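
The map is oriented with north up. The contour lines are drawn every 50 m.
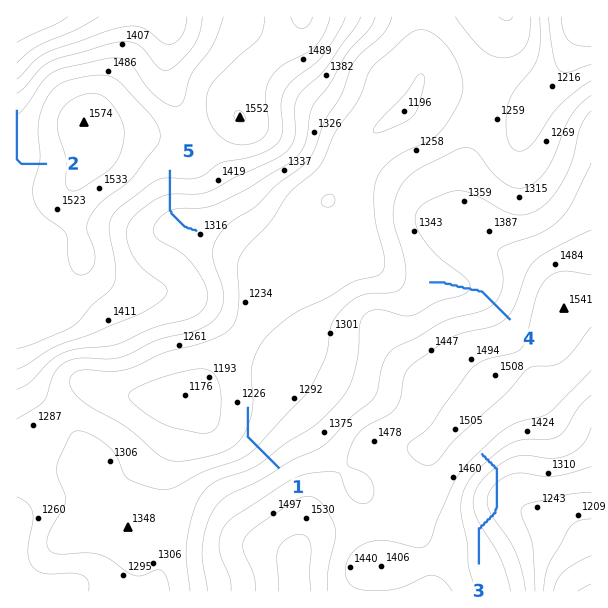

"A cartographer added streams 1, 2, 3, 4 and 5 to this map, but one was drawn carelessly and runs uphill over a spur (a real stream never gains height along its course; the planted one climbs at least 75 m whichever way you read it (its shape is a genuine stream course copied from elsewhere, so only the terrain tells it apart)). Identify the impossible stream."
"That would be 3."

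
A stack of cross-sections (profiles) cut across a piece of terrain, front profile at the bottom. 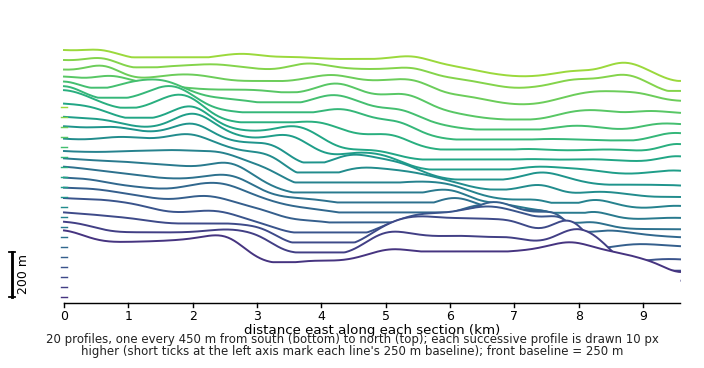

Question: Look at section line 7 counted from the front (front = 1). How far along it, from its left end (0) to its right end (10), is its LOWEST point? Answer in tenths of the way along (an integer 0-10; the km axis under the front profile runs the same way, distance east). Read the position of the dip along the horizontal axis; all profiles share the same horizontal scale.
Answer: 10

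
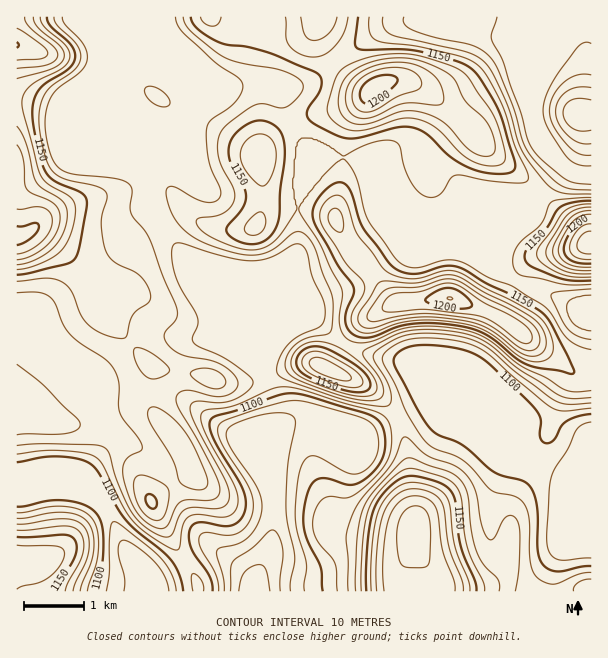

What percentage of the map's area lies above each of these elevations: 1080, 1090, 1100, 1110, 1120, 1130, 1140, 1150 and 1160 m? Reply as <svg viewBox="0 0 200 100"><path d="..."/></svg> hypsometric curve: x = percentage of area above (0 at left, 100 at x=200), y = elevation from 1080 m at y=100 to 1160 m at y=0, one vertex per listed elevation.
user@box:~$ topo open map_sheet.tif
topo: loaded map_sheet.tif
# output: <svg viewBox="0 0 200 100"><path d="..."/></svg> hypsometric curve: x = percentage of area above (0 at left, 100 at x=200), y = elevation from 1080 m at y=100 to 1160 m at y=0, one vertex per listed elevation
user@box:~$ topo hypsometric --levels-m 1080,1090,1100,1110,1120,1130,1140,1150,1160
<svg viewBox="0 0 200 100"><path d="M194 100l-9-12-16-13-13-13-21-12-34-12-34-13-23-13-14-12"/></svg>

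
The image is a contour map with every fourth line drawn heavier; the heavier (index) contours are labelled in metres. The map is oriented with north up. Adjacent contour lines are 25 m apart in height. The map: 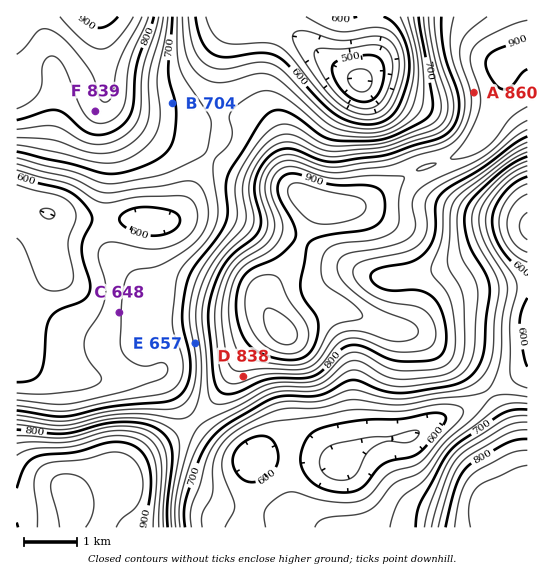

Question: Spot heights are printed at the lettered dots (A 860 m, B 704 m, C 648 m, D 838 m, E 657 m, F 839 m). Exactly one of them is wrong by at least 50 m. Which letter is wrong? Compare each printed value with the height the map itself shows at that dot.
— E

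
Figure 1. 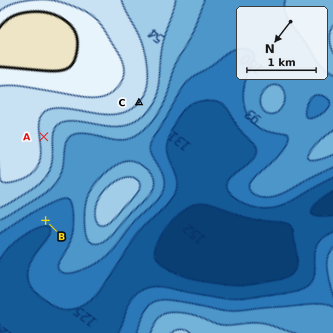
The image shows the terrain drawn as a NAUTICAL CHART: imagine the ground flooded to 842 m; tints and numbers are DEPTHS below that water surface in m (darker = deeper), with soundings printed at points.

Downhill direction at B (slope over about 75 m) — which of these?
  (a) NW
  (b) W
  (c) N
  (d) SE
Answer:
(a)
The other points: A SW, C W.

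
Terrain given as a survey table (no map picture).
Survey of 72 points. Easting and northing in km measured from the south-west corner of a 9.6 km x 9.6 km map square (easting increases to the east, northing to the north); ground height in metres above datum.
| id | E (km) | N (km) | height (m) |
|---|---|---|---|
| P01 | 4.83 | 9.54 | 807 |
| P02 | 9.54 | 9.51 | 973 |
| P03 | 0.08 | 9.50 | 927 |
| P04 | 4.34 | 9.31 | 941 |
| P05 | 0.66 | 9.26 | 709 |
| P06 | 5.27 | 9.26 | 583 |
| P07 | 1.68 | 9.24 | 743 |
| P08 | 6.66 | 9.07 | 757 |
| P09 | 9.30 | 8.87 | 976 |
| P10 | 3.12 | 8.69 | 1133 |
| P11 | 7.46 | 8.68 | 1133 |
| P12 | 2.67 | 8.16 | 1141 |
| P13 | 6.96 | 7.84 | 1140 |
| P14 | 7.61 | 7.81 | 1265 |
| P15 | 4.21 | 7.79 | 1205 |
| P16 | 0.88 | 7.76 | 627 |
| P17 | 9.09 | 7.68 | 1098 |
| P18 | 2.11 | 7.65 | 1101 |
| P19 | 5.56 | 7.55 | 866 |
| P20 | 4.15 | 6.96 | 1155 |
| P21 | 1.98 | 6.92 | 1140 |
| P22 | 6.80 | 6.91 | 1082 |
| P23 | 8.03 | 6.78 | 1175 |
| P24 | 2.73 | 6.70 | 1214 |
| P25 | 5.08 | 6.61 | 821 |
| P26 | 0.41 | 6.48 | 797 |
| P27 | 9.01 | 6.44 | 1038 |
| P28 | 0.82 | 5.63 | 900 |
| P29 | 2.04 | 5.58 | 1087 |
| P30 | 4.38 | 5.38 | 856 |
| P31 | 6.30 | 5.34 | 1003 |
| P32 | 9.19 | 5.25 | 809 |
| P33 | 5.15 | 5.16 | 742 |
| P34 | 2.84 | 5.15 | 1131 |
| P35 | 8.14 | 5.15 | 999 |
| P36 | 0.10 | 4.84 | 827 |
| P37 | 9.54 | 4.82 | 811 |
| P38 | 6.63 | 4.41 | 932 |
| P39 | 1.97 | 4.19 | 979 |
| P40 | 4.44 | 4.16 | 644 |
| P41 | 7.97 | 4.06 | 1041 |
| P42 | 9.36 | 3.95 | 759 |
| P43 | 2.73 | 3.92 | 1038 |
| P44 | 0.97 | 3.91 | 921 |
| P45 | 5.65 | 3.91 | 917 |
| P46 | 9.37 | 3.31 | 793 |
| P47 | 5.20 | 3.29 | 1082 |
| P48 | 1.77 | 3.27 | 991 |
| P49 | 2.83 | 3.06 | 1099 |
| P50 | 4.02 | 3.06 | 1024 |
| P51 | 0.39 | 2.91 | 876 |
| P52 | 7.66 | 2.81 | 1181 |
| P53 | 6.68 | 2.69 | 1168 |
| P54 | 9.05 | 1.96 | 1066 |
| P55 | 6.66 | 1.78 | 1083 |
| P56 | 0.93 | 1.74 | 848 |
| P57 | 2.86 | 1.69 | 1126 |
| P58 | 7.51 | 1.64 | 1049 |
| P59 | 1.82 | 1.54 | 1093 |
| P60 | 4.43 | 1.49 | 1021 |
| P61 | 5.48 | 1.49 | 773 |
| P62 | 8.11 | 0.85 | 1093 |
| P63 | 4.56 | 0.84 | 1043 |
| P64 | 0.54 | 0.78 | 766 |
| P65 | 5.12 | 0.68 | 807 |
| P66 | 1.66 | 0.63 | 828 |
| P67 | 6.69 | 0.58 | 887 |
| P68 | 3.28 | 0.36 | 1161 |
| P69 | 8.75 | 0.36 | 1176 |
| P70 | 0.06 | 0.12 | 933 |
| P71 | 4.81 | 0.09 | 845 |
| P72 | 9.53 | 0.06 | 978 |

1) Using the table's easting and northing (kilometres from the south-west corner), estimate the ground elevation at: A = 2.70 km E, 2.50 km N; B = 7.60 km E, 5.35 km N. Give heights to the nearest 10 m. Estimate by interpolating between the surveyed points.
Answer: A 1170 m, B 1070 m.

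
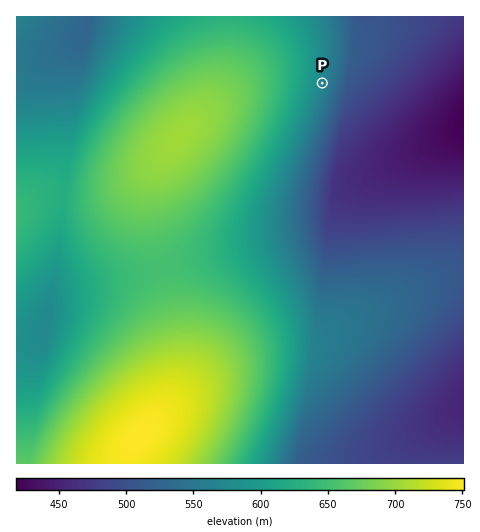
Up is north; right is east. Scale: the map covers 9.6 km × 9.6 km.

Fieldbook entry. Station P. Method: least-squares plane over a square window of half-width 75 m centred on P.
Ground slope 6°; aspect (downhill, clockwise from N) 104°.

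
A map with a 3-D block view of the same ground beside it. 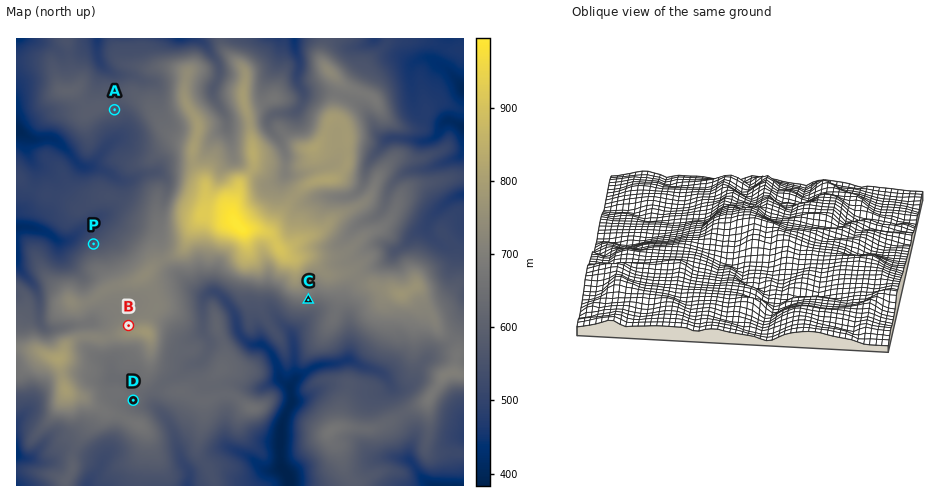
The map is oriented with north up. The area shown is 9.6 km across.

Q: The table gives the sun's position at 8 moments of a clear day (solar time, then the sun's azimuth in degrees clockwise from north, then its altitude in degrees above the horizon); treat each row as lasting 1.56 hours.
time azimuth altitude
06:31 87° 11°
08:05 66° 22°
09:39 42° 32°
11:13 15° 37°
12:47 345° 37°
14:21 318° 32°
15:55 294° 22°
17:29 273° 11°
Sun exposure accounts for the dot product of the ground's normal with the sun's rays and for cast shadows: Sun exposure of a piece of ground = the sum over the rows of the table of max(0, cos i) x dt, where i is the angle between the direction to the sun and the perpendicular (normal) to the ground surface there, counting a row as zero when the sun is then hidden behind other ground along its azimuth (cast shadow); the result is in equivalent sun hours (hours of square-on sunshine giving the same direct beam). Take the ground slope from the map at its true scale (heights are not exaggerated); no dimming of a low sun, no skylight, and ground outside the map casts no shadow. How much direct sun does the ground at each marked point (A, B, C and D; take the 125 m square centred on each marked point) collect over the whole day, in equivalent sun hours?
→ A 4.9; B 6.3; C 3.6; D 5.1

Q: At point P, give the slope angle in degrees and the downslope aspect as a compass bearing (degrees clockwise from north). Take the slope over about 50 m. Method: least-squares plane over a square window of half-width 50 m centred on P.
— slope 11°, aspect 332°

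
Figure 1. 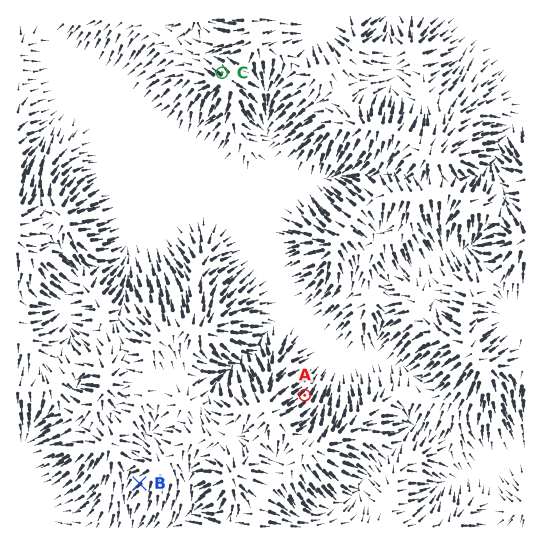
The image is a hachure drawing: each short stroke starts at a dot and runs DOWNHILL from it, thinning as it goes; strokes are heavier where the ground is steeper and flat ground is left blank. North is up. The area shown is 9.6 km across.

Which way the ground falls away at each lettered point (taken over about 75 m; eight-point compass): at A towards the NE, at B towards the SW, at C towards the NW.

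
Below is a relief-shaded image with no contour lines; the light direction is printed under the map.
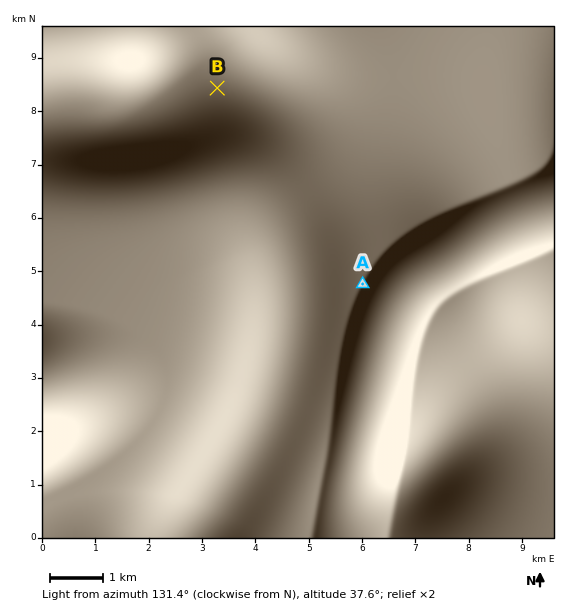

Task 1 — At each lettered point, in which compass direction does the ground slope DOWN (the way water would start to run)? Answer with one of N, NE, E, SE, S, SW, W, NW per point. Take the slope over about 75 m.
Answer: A W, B SW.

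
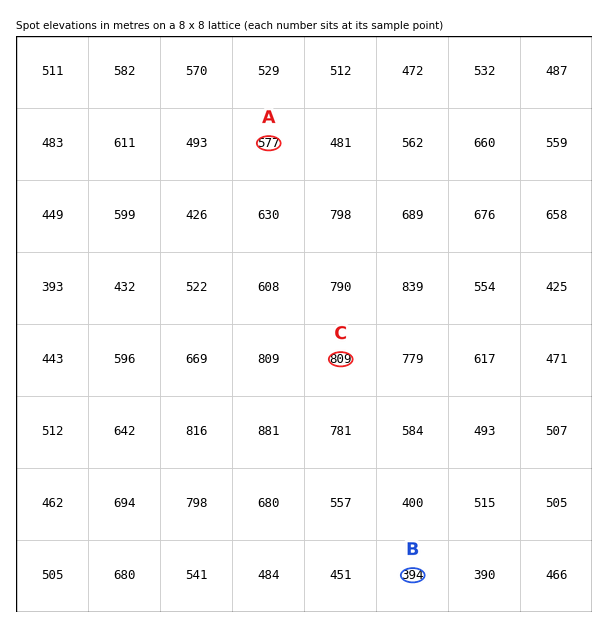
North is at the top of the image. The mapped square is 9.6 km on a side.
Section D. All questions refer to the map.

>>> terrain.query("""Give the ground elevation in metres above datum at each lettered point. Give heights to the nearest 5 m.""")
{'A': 575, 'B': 395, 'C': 810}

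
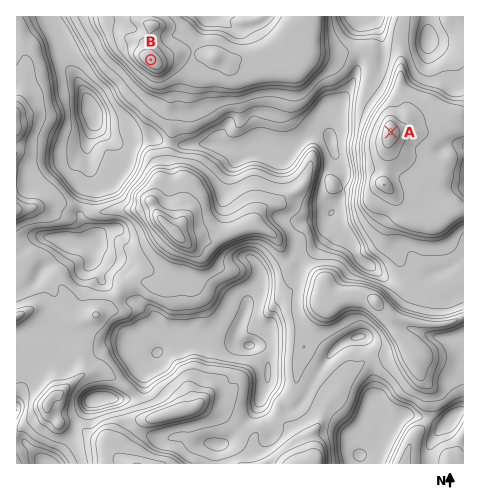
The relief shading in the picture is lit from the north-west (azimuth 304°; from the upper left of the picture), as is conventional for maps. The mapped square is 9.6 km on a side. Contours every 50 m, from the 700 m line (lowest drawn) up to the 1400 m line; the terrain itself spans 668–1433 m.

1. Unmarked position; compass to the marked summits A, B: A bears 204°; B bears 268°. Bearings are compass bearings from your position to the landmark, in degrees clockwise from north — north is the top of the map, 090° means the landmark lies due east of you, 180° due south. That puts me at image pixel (428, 50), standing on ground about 940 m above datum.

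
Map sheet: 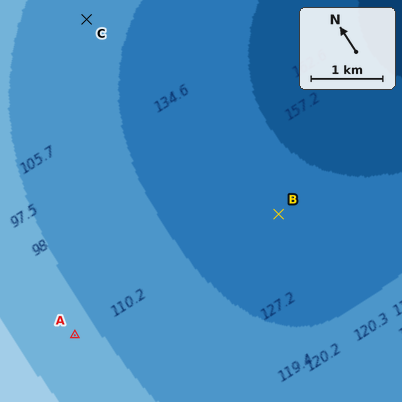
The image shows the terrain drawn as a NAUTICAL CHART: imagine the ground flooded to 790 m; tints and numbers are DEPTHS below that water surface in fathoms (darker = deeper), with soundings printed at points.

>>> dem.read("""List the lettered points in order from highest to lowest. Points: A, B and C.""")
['A', 'C', 'B']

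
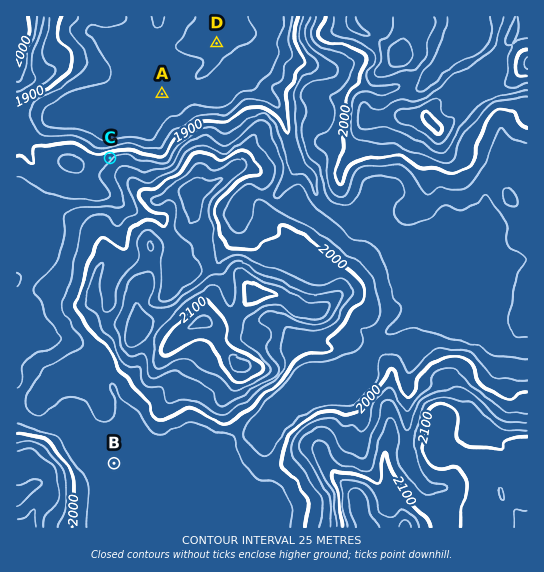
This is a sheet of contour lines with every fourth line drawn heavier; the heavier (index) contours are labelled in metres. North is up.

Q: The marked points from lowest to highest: A D C B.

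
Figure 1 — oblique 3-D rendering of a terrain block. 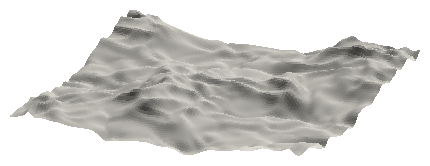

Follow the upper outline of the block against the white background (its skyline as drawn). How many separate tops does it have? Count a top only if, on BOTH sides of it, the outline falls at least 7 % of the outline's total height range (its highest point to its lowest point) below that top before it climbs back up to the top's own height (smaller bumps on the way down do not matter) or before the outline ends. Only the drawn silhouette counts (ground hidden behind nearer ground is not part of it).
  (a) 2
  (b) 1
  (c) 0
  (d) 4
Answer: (a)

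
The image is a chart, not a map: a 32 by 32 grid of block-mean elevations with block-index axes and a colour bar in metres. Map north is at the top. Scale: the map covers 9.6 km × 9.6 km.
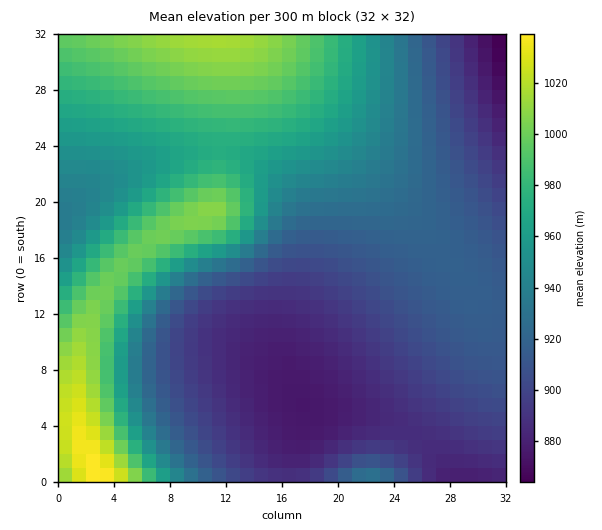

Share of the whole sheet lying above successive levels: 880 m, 94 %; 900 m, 73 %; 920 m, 52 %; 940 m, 42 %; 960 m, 32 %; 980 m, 21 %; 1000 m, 9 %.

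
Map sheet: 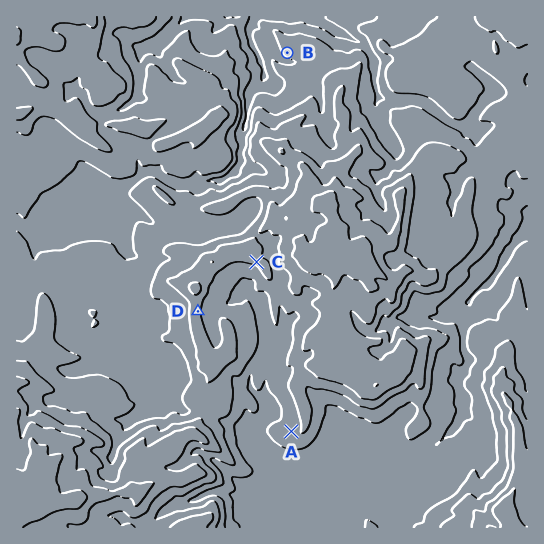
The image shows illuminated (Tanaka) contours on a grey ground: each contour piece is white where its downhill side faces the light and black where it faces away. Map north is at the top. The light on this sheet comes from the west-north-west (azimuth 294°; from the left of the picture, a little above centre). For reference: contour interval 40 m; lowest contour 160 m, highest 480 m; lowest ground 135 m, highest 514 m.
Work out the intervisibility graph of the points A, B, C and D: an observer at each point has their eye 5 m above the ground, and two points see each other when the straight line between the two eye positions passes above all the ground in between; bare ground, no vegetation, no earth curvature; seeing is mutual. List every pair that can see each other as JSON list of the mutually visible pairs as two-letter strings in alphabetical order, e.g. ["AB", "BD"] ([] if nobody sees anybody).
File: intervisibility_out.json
["AC", "CD"]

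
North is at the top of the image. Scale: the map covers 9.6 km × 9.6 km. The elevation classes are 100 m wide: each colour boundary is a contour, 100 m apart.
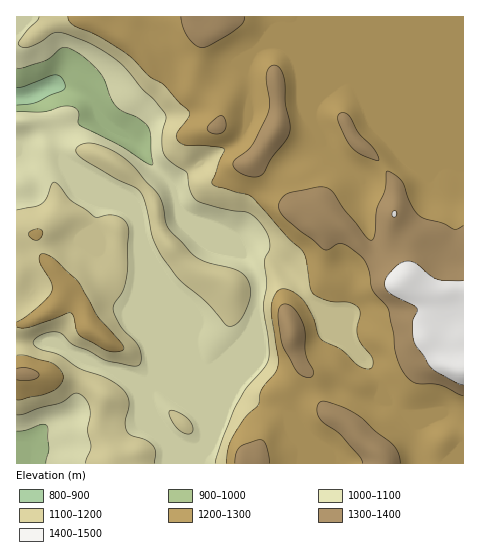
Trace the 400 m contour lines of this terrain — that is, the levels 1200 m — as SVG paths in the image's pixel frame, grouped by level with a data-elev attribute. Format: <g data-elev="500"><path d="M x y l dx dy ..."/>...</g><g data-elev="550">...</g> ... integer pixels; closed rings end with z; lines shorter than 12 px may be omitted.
<g data-elev="1200"><path d="M17 400l24-5 12-4 7-6 3-8-3-8-8-6-26-8-9 0"/><path d="M17 327l5 1 9-1 39-14 4 4 3 15 5 5 27 14 10 1 5-3-3-7-23-26-20-35-23-22-10-5-5 1-1 5 12 23 1 9-14 15-21 15"/><path d="M33 239l3 1 4-1 3-5-1-4-6-1-7 3 0 4z"/><path d="M68 17l1 4 5 5 24 10 30 19 22 22 14 8 14 17 10 8 2 3-1 4-13 17 1 5 3 4 7 2 17 1 20 2 0 3-5 10-7 22 4 3 35 10 37 42 13 11 5 9 4 29 3 6 6 4 10 4 22 2 6 4 3 4-3 23 4 9 11 15 0 9-3 2-11-3-16-16-22-11-8-24-7-13-5-5-14-8-6 0-3 3-4 8-2 11 7 46 0 11-3 6-14 16-3 15-13 12-13 20-4 12-2 14"/></g>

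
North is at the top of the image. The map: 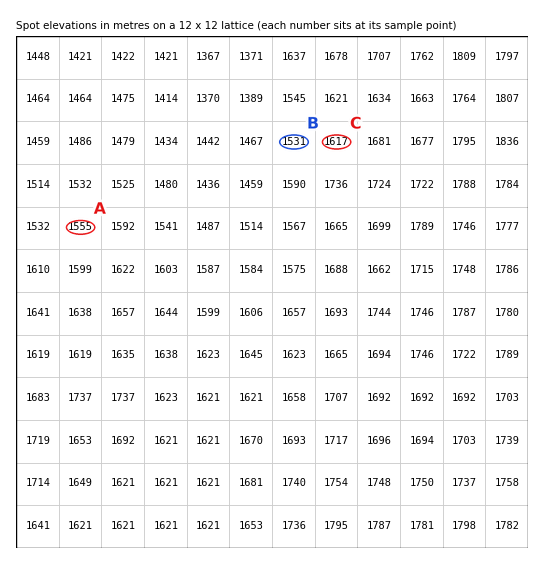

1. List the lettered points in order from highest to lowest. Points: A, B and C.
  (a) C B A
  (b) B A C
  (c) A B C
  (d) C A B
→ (d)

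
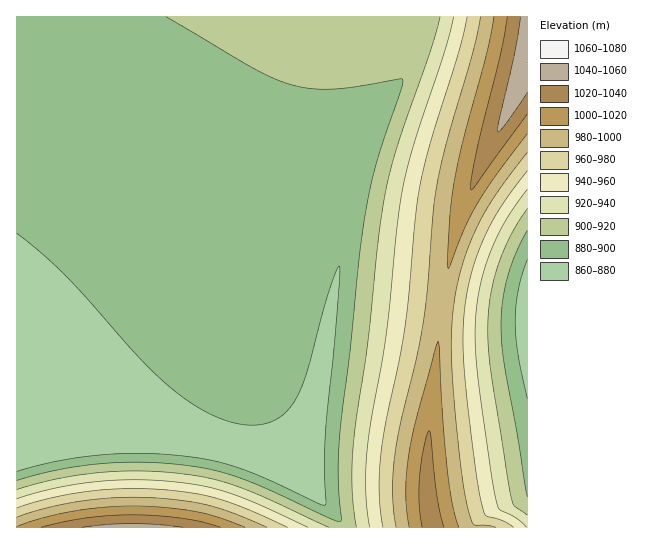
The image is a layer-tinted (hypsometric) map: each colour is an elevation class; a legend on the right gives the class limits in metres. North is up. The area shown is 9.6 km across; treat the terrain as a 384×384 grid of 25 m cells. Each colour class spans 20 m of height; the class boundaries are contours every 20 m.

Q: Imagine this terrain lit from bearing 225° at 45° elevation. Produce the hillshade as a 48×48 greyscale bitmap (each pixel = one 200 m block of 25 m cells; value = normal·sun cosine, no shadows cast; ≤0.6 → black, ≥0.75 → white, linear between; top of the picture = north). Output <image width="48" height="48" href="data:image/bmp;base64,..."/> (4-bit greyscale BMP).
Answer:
<image width="48" height="48" href="data:image/bmp;base64,Qk32BAAAAAAAAHYAAAAoAAAAMAAAADAAAAABAAQAAAAAAIAEAAATCwAAEwsAABAAAAAAAAAAAAAAABEREQAiIiIAMzMzAERERABVVVUAZmZmAHd3dwCIiIgAmZmZAKqqqgC7u7sAzMzMAN3d3QDu7u4A////AGZmVVVURERDMzMiIiIiJL7////YZndCImZmVVVURERDMzMiIiIiOe/////HZmVUM2ZmVVVURERDMzMyIiI0jf////63ZmZmVWZmVVVUREREMzMyIjR5zv////63ZmZmd2ZmVVVUREREMzMzRXmr3u7u7u63ZmZnd3dmVVVUREREQ0RXiru73u7u7u6nZmZ3d5mId2ZVVVVVZ3iqu7u7zu7u7u2nZmZ3d7uqqZmYiJmZqru7u7u7zu7u7u2nZmZ3d7u7u7u7u7u7u7u7u7u7zu7u7t23ZmZ3d7u7u7u7u7u7u7u7u7u7ze7u3d23ZmZnd7u7u7u7u7u7u7u7u7u7ze7t3d24ZmZnd7u7u7u7u7u7u7u7u7u7ve7d3d24ZmZnd7u7u7u7u7u7u7u7u7u6ve3d3d3IZmZmd7u7u7u7u7u7u7u7u7u6vN3d3d3JZmZmd7u7u7u7u7u7u7u7u7u6vN3d3d3JZmZmd7u7u7u7u7u7u7u7u7uqvN3d3d3JZmZmd7u7u7u7u7u7u7u7u7uqvN3d3d3aZmZmd7u7u7u7u7u7u7u7u7uqrN3d3d3admZmd7u7u7u7u7u7u7u7u7uqrN3d3d3admZnd7u7u7u7u7u7u7u7u7uqq93d3d3bhmZ3d7u7u7u7u7u7u7u7u7uqq93d3d3bhmd3d7u7u7u7u7u7u7u7u7uqq93d3d3cl3d3d7u7u7u7u7u7u7u7u7uqq83d3d3cl3d3eLu7u7u7u7u7u7u7u7u6q83d3d3dp3d3iLu7u7u7u7u7u7u7u7u6q83d3d3duHeIiLu7u7u7u7u7u7u7u7u6q83d3d3duXiIiLu7u7u7u7u7u7u7u7u7qs3d3d3dyoiIiLu7u7u7u7u7u7u7u7u7urzd3d3d2oiImbu7u7u7u7u7u7u7u7u7u7zd3d3d25iJmbu7u7u7u7u7u7u7u7u7u7zd3d3d3KiZmbu7u7u7u7u7u7u7u7u7u7zd3d3d3LmZmbu7u7u7u7u7u7u7u7u7u7vN3d3d3bqZmbu7u7u7u7u7u7u7u7u7u7vN3d3d3cuZmbu7u7u7u7u7u7u7u7u7u7vN3d3d3dupmru7u7u7u7u7u7u7u7u7u7u83d3d3dy5mru7u7u7u7u7u7u7u7u7u7u83d3d3d26mru7u7u7u7u7u7u7u7u7u7u8zd3d3d3Lmbu7u7u7u7u7u7u7u7u7u7u7zd3d3d3bqbu7u7u7u7u7u7u7u7u7u7u7zN3d3d3cubu7u7u7u7u7u7u7u7u7u7u7vN3d3d3duru7u7u7u7u7u7u7u7u7u7u7vM3d3d3dzLu7u7u7u7u7u7u7u7u7u7u7u83d3d3dzbu7u7u7u7u7u7u7u7u7u7u7u8zd3d3d3ru7u7u7u7u7u7u7u7u7u7u7u8zd3d3d3ru7u7u7u7u7u7u7u7u7u7u7u7zd3d3d7ru7u7u7u7u7u7u7u7u7u7u7u7zN3d3u7ru7u7u7u7u7u7u7u7u7u7u7u7vN3d7u7ru7u7u7u7u7u7u7u7u7u7u7u7vN3u7u7g=="/>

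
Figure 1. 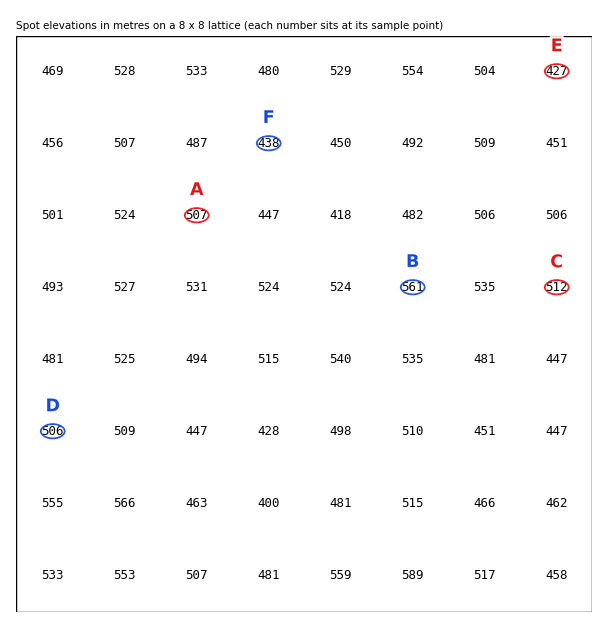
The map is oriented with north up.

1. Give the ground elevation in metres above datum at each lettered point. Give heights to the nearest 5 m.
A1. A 505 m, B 560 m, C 510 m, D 505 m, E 425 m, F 440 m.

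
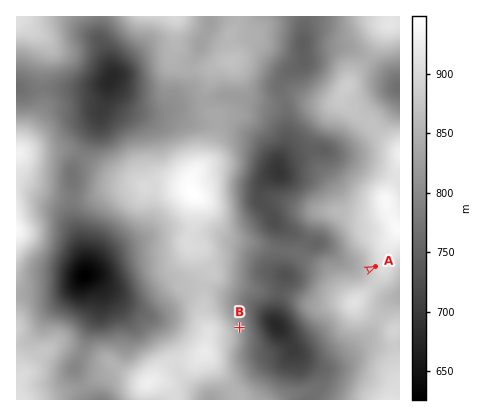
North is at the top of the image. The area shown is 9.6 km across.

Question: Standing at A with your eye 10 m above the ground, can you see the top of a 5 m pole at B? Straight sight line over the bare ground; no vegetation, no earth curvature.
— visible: true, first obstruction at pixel None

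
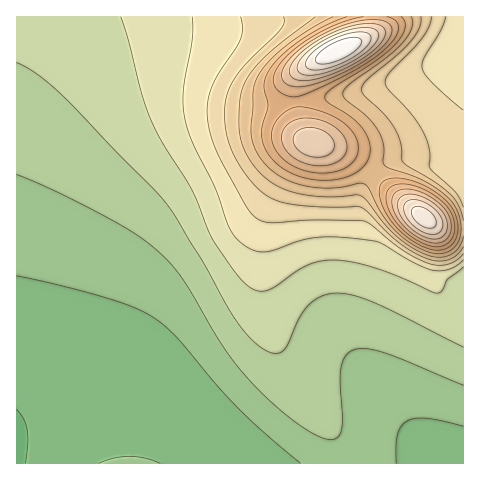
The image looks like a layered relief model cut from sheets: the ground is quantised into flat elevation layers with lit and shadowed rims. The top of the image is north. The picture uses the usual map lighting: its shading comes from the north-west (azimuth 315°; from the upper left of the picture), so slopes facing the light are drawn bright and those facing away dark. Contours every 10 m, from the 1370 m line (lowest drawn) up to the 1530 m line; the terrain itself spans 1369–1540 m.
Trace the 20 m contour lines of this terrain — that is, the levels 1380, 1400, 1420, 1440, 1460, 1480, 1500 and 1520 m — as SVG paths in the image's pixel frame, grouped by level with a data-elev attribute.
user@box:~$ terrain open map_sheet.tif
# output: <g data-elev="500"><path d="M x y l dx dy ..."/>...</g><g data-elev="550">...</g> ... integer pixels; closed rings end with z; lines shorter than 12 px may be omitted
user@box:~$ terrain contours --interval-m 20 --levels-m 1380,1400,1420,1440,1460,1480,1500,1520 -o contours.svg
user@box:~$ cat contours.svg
<g data-elev="1380"><path d="M160 463l-15-5-15-2-17 2-14 5"/><path d="M396 463l0-17 2-12 3-8 6-5 9-3 11 0 36 8"/><path d="M17 276l46 10 46 13 27 9 18 10 24 20 39 47 24 26 60 52"/></g><g data-elev="1400"><path d="M17 63l19 11 24 19 101 104 13 17 27 45 34 60 14 18 14 12 11 4 9-2 5-8 11-25 9-12 13-10 16-3 17 2 21 8 88 44"/></g><g data-elev="1420"><path d="M192 17l0 23-9 52 2 27 8 25 23 46 12 35 5 10 6 6 12 8 12 3 10-2 28-10 15-3 24 0 32 4 11 3 35 21 19 6 15-3 11-8"/></g><g data-elev="1440"><path d="M463 207l-8-15-25-24-1-20-6-17-10-15-24-26-4-7 1-5 4-5 33-37 6-10 3-9"/><path d="M283 17l1 5-3 6-41 42-9 14-5 14-1 20 3 21 7 19 13 20 17 17 18 7 29 4 45 0 5 2 37 35 15 10 16 7 10 1 9-2 9-5 5-7"/></g><g data-elev="1460"><path d="M333 17l-22 12-24 16-17 15-11 15-6 15-2 37 1 12 3 11 8 11 9 10 12 7 13 6 15 3 15 1 15-1 16-4 6 1 5 5 15 28 15 17 22 15 11 4 9 1 12-5 4-5 3-7 1-15-6-16-10-11-17-12-15-7-28-10-2-5 0-17-5-14-10-12-21-17-4-6 1-5 5-6 37-26 17-16 9-14 1-6-2-5"/></g><g data-elev="1480"><path d="M433 246l12-1 4-3 4-5 1-14-5-14-12-12-18-10-16-3-12 3-4 5-1 8 2 9 6 11 8 9 10 8 11 6z"/><path d="M317 173l19-2 14-6 5-6 3-6 0-7-1-7-9-13-16-11-26-8-8 0-6 1-11 7-7 9-3 10 2 11 7 10 10 9 12 6z"/><path d="M364 17l-18 4-19 8-19 10-15 11-12 12-6 11-2 9 4 7 11 7 13 0 38-17 29-17 18-14 11-14 2-6-1-4-5-5-6-2"/></g><g data-elev="1500"><path d="M429 238l10 1 6-5 2-10-3-10-9-10-12-7-12-3-9 2-3 4-2 6 5 12 12 13z"/><path d="M311 157l10 0 8-3 4-4 1-7-4-7-8-6-9-2-9 0-9 5-2 5 1 5 6 9z"/><path d="M296 80l10 1 14-3 17-6 18-9 14-9 11-9 5-9 0-7-3-3-5-2-16 0-20 5-20 9-17 12-12 13-2 6 0 5 2 3z"/></g><g data-elev="1520"><path d="M426 228l6 0 3-2 1-4-2-6-10-8-6-2-5 2-2 5 3 5 5 6z"/><path d="M309 69l7 1 11-2 23-9 17-13 4-6-1-5-6-3-10 0-14 4-13 6-12 8-8 9-1 7z"/></g>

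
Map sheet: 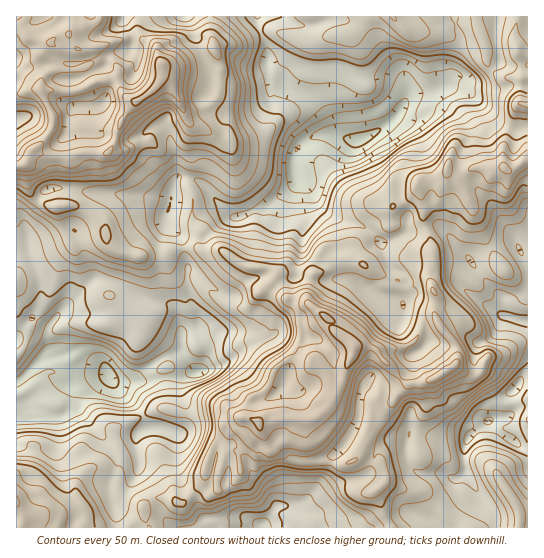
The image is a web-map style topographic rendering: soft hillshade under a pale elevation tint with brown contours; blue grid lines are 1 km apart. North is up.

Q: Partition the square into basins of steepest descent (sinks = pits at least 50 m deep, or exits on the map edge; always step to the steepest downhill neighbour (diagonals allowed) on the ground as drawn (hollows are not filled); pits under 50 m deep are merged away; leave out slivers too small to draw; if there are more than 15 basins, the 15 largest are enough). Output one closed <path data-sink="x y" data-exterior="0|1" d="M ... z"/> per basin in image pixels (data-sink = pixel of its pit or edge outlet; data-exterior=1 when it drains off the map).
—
<path data-sink="109 375" data-exterior="0" d="M35 149l-4 2-6 14-9 2 1 361 132 0-6-21 7-7 11-3 22 6 20-20 3-11 13 3-1 14 12-4 7-6 3-4-1-22 10-11-5-9 0-10 3-6 11 6 23-4 24 1 0 14 13 26 16 4 16-1 9-8 2-5 10-28 1-12 7-13 6 3 9 0 3-6 12-10 14-1 12-4 20-13 2-5-1-15-15-17-6-14 1-21-7-15 0-5 4-8 0-9-2-16-7-16 0-19-4-15-3-3-8 11-17 8-1 17-14 4-21 18 0 13 2 4-23 0-24 14-4 24 4 6 13 8-6 6-17 8-1 18 11 11 0 5-24-3-6 4-6 6-7 17-6 6-9 3-4 3-4 18-8-1-10-7-13 0-17 4-16 0-14-4-3-30 0-9 3-4-10-17-14-14 1-18-23-17-12-5 10-13 5-28-16-11-1-12-16-16-13-8-11-2 5-15 0-23-3-8-23-3z"/><path data-sink="359 139" data-exterior="0" d="M475 16l-264 0 0 21 10 29-2 28-9 11-16 7-10 1 7 12-3 18 3 14-3 29 5 11-1 22 8 14 0 16 6 3 16-1 24 16 23 2 6 5-3 7 17 19 18 3 0-9 4-17 24-14 23 0-2-4 0-13 21-18 15-5 0-16 17-8 7-8 2-8 21-4 8-8 10 8 16-11 30 0 1-25 11-32 6-8 0-24-3-2-15 0-12-8-4-7 0-15-8-17z"/><path data-sink="489 421" data-exterior="0" d="M455 365l-20 14-12 4-14 1-12 10-3 6-9 0-6-3-7 13-5 25-10 22 18 7 6-1 4 18-10 12 6 12 3 12 7 11 136 0 1-129-19 5-8-1-9-9-5-12-6-5 0-5-6 4-4 0z"/><path data-sink="198 371" data-exterior="0" d="M127 253l-3 1-5 28-10 13 12 5 23 17-1 18 14 14 10 17-3 4 0 9 3 30 14 4 46-4 10 7 8 1 4-18 4-3 9-3 6-6 7-17 6-6 6-4 25 2-1-4-11-11 1-18 17-8 6-6-17-12-18-3-17-19 3-7-6-5-23-2-19-12-25 21-23-1-8-6-6-13-31 0z"/><path data-sink="262 525" data-exterior="0" d="M247 417l-3 6 0 10 5 9-10 11 1 22-3 4-7 6-12 4 1-14-13-3-3 11-20 20-22-6-11 3-7 7 4 16 3 5 241-1-7-10-3-12-6-12 10-12-4-18-6 1-13-7-4 0-12 7-25-3-5-3-11-24 0-14-24-1-23 4z"/><path data-sink="169 209" data-exterior="0" d="M163 79l-10 12-15 9-10 10-9 17-4 16-8 10-26 0-12 5 3 9 0 23-5 15 11 2 13 8 16 16 0 10 6 7 21 8 31 0 17-8 18 1 0-16-8-14 1-22-5-11 0-12 3-7-3-24 3-18-19-39z"/><path data-sink="527 321" data-exterior="1" d="M434 265l-5 9 0 5 7 15-1 21 6 14 15 17 1 15-2 4 4 4 12 7 4 0 8-6 1-7 5-6 13-2 13-10 13-4-1-60-12-2-14-12-10 0-16 12-6 1-16-11-15 0z"/><path data-sink="105 101" data-exterior="0" d="M114 80l-17 1-24 11-31-1 11 26 0 9-8 13-10 10 11 7 20 3 15-6 26 0 8-10 8-25 13-16-7-3z"/><path data-sink="185 17" data-exterior="1" d="M210 16l-71 0-2 14 5 9 9 4 5 4 4 14 5 4 6 2 31-16 11-4-2-10z"/><path data-sink="515 387" data-exterior="0" d="M527 341l-12 4-13 10-13 2-5 6-3 14 6 5 8 16 6 5 17 0 10-5z"/><path data-sink="17 119" data-exterior="1" d="M41 89l-11 0-14 6 1 72 8-2 6-14 14-12 8-13 0-9z"/><path data-sink="123 17" data-exterior="1" d="M138 16l-39 0-5 8-23 8-2 5 9 12 15 0 38-13 10 3-4-9z"/><path data-sink="17 58" data-exterior="1" d="M19 28l-3 1 1 66 13-6 10 0 3-12-6-18 12-16-20-4z"/>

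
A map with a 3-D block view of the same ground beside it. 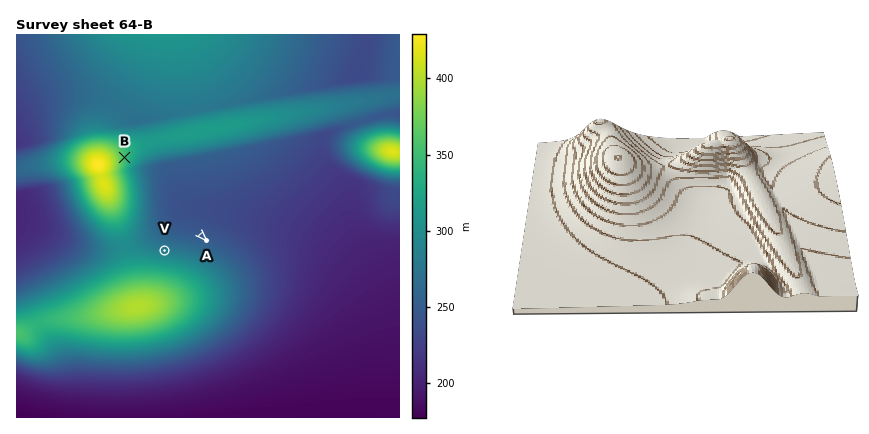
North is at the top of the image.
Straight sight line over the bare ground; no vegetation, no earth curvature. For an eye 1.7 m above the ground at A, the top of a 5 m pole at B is in view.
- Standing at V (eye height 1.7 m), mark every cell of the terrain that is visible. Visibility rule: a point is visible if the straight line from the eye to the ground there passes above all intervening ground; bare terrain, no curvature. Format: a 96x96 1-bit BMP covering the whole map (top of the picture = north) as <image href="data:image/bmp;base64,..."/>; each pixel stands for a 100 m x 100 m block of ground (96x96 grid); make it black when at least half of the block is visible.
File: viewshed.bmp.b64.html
<image width="96" height="96" href="data:image/bmp;base64,Qk2+BAAAAAAAAD4AAAAoAAAAYAAAAGAAAAABAAEAAAAAAIAEAAATCwAAEwsAAAIAAAAAAAAA////AAAAAAAAAAAAAAAAAAAAAAAAAAAAAAAAAAAAAAAAAAAAAAAAAAAAAAAAAAAAAAAAAAAAAAAAAAAAAAAAAAAAAAAAAAAAAAAAAAAAAAAAAAAAAAAAAAAAAAAAAAAAAAAAAAAAAAAAAAAAAAAAAAAAAAAAAAAAAAAAAAAAAAAAAAAAAAAAAAAAAAAAAAAAAAAAAAAAAAAAAAAAAAAAAAAAAAAAAAAAAAAAAAAAAAAAAAAAAAAAAAAAAAAAAAAAAAAAAAAAAAAAAAAAAAAAAAAAAAAAAAAAAAAAAAAAAAAAAAAAAAAAAAAAAAAAAAAAAAAAAAAAAAAAAAAAAAAAAAAAAAAAAAAAAAAAAAAAAAAAAAAAAAAAAAAAAAAAAAAAAAAAAAAAAAAAAAAAAAAAAAAAAAAAAAAAAAAAAAAAAAAAAAAAAAAAAAAAAAAAAAAAAAAAAAAAAAAAAAAAAAAAAAAAAAAAAAAAAAAAAAAAAAAAAAAAAAAAAAAAAAAAAAAAAAAAAAAAAAAAAAAAAAAAAAAAAAAAAAAAAAAAAAAAAAAAAAAA+AAAAAAAAAAAAAAA/gAAAAAAAAAAAAAA/wAAAAAAAAAAAAAA/4AAAAAAAAAAAAAA/4AAAAAAAAcAAAAAf8AAAAAAAP8AAAAA/8AAAAAAH/8AAAAB//AAAAAD//8AAAAH//4AAAP///8AAAAP//////////8AAAA///////////8AAAA///////////8AAAB///////////8AAAD///////////8AAAD///////////8AAAH///////////8AAAH///////////8AAAH///////////8AAAH///////////8AAAH///////////8AAAH///////////4AAAH///////////4AAAH///////////4AAAD///////////8AAAD///////////8AAAB///////////8AAAAf//////////8AAAD///////////8AAAP///////////8AAAP///////////8AAAD///////////8AAAA///////////4AAAAP//////////wAAAAD//////////gAAAAAf////////+AAAAAAD////////8AAAAAAAH///////gAAAAAAAAP/////+AAAAAAAAAAP////4AAAAAAAAAAAP///+AAAAAAAAAAAAf///gAAAAAAAAAAAAf//4AAAAAAAAAAAAAf/+AAAAAAAAAAAAAA//gAAAAAAAAAAAAAB/4AAAAAAAAAAAAAAD8AAAAAAAAAAAAAAAMAAAAAAAAAAAAAAAAAAAAAAAAAAAAAAAAAAAAAAAAAAAAAAAAAAAAAAAAAAAAAAAAAAAAAAAAAAAAAAAAAAAAAAAAAAAAAAAAAAAAAAAAAAAAAAAAAAAAAAAAAAAAAAAAAAAAAAAAAAAAAAAAAAAAAAAAAAAAAAAAAAAAAAAAAAAAAAAAAAAAAAAAAAAAAAAAAAAAAAAAAAAAAAAAAAAAAAAAAAAAAAAAAAAAAAAAAAAAAAAA="/>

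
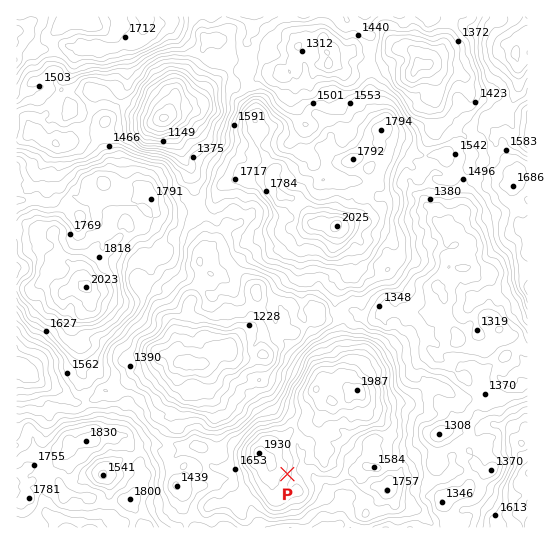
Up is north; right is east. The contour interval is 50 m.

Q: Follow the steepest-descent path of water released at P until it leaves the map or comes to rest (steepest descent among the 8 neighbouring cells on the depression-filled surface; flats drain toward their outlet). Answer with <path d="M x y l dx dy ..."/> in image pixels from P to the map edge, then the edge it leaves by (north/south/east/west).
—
<path d="M287 474l2 1 5 0 5-5 4 0 8 4 19 19 5 0 3 2 0 6 3 2 0 20-4 4"/>
exit: south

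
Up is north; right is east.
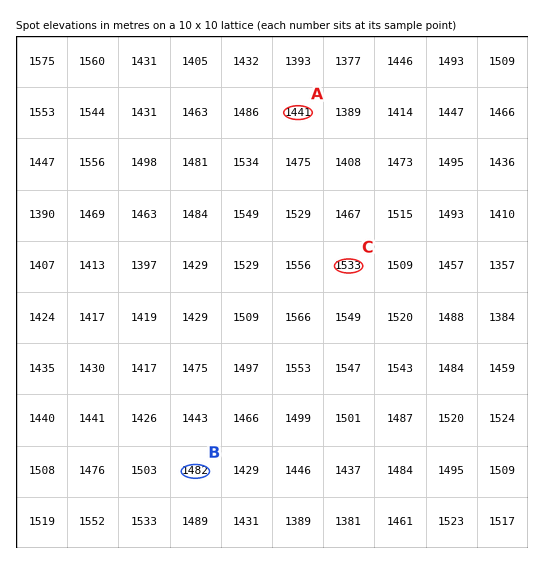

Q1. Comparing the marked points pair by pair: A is below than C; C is above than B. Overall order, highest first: C B A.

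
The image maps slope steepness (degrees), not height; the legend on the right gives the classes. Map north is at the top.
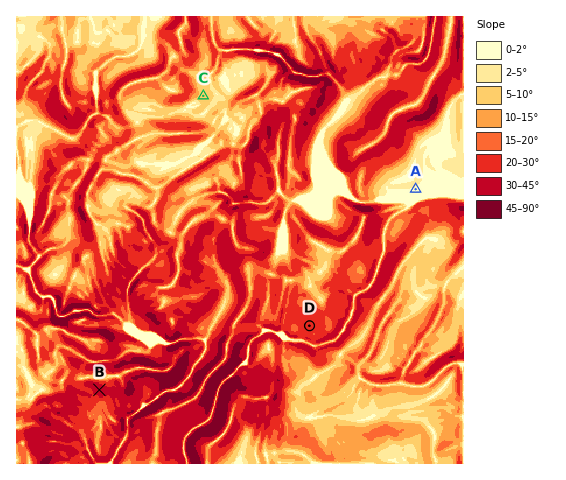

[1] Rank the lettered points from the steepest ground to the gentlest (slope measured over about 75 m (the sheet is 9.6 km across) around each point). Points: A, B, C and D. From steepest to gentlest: B D C A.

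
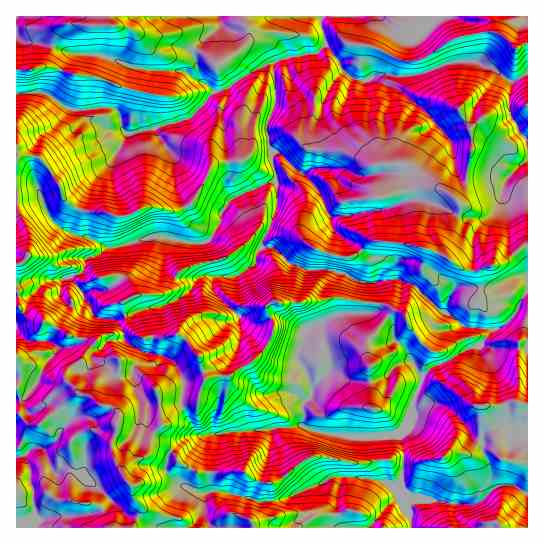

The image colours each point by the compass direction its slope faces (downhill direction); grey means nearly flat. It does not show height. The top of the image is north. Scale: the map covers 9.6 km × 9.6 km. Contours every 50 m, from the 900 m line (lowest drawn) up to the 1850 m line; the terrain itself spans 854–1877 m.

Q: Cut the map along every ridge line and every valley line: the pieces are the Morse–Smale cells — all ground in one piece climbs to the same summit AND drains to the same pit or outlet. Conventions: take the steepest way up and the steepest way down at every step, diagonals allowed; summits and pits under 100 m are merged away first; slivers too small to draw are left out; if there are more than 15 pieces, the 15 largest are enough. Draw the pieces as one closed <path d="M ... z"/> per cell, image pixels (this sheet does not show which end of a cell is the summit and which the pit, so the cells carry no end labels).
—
<path d="M274 63l-19 6-29 20-12 3-23 25-37 12-20 4-8 0-3-3-3-15-7-7-36 3-12-4-19-14-13-1-17 2 0 95 19-2 5 6 9 24 8 8 17 10 15 2 22 10-5 1-9 8-8 1-4 5-1 8-13 7-10 3-26-1-12 5-7 1 0 21 13 11 15 5-4 7 0 20-17 11-7-2 1 170 394-1-2-13-5-11 0-10-4-7 4-39-5-14-18 4 2 44-45-5-52 23-12 2-16 0-47-12-2-28 2-18 3-8 89-10 0-22 8-5 1-9 17-18 0-10-8-26-2-5-7-4 25-11 33-2 6-6 0-22-2-2-16-2-15-8-16-4-22 0-16-6-15-15-11 0-2-2 8-16 8-25 0-19-2-5 1-7-4-11 0-13-5-17 0-8 9-24z"/><path d="M326 45l-9 8-26 3-12 4-6 5 3 36-9 24 0 8 5 17 0 13 4 11-1 7 2 5 0 19-8 25-8 16 2 2 11 0 15 15 16 6 29 2 29 12 35-4 15 5 22 23 30 20 32 2 8-4 8-8 10-20 5-6 0-130-10 6-11 10-46-1-6-10-3-21-3-6-20-24-35-30-7-1-9-7-5 0-8 4-12-2-12-10-2-8z"/><path d="M321 16l-304 0-1 77 30 0 19 14 12 4 36-3 6 5 2 14 5 6 28-4 37-12 23-25 15-4 26-19 36-13 26-3 8-8z"/><path d="M485 345l-15 3-17 11-20 8-10 8-11 30 0 10-12 18 4 14-4 39 6 9 11 4 34 5 23 0 7-3 18-16 15 0 9 7 5 1 0-144-31 0z"/><path d="M398 279l-21 2-2 2 1 24-3 5-36 3-25 11 5 2 4 7 8 26 0 10-17 18-1 9-8 5 0 24 20 6 28 4 38-1 10-3 13-18 0-10 11-30 10-8 20-8 17-11 9-1 13-17-30-5-7-6-20-12-22-23z"/><path d="M527 16l-205 0-1 11 4 18 14 16 2 8 12 10 12 2 14-6 31 1 21-5 19-8 24-2 21 8 15 12 5 0 13-8z"/><path d="M302 425l-88 10-3 8-2 18 2 28 47 12 16 0 12-2 52-23 46 5-3-45-42 0-26-5z"/><path d="M474 61l-24 2-19 8-21 5-31-1-6 2 21 8 37 32 18 22 3 6 3 21 6 10 46 1 21-18 0-20-9-8-10-21 0-16 3-12-17-13z"/><path d="M35 187l-19 3 1 94 6 0 12-5 26 1 10-3 13-7 1-8 4-5 8-1 9-8 5-1-22-10-15-2-17-10-8-8-9-24z"/><path d="M514 485l-15 0-18 16-7 3-23 0-26-4-14-3-6-4-1 10 5 11 2 13 116 1 1-34z"/><path d="M341 168l-27 0-10 6 15 17 11 25 16 0 39-7 24-10-1-14-3-6-7-6-16-1-24 4z"/><path d="M527 292l-4 5-10 20-8 8-12 4-12 14 1 2 15 4 31-2z"/><path d="M18 307l-2 0 0 50 7 3 17-11 0-20 4-7-15-5z"/><path d="M527 73l-15 9-3 12 2 21 6 10 2 6 7 8 2-1z"/>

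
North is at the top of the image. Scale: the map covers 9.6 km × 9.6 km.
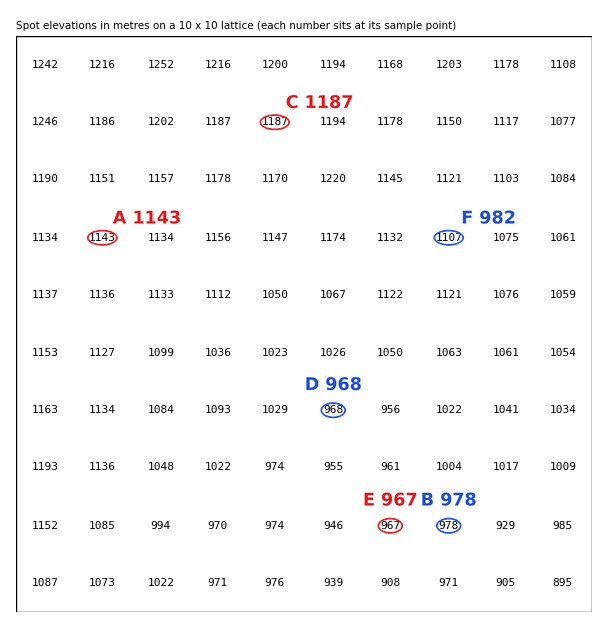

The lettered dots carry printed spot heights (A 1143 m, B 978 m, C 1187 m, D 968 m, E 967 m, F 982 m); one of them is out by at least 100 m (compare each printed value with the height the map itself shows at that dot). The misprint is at F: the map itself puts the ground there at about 1107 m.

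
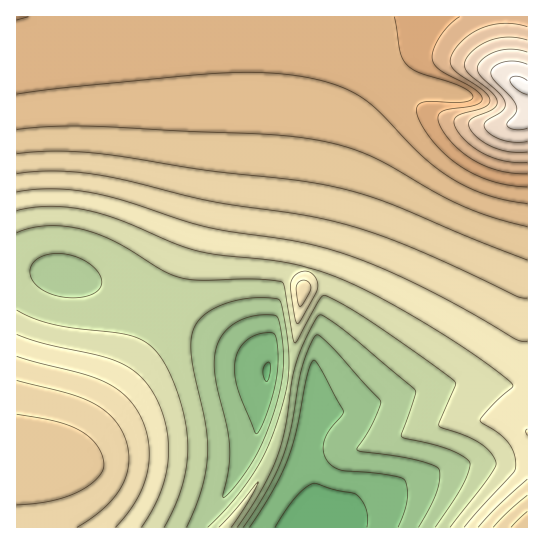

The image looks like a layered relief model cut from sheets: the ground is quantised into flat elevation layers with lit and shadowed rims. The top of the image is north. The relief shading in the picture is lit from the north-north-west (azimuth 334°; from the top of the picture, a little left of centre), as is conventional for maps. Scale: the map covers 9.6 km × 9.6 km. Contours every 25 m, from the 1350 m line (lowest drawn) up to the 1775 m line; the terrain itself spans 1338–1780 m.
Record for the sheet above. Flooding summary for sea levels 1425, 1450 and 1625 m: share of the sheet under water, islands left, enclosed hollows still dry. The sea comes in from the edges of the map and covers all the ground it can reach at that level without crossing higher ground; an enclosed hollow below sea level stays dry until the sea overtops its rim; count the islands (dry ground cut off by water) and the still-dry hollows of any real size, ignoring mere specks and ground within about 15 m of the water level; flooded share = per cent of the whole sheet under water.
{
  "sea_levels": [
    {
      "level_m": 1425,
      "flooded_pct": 17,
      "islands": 0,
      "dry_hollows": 0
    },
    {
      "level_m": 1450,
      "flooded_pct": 29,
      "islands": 0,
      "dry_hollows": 0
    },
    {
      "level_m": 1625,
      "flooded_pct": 94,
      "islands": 0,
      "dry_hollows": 0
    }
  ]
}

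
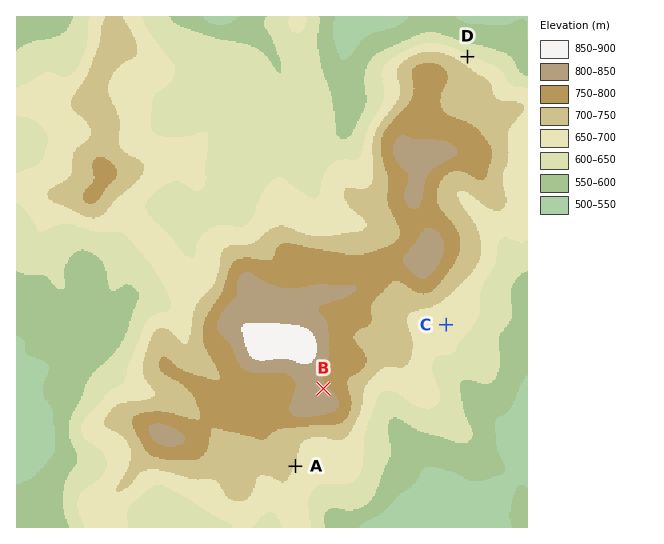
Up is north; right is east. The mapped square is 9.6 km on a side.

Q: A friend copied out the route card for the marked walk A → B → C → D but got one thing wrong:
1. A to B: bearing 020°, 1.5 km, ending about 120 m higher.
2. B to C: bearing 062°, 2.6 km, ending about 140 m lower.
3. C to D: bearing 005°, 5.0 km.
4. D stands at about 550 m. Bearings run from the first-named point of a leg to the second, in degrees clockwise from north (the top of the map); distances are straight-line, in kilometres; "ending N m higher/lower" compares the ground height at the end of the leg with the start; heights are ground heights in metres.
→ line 4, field height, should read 660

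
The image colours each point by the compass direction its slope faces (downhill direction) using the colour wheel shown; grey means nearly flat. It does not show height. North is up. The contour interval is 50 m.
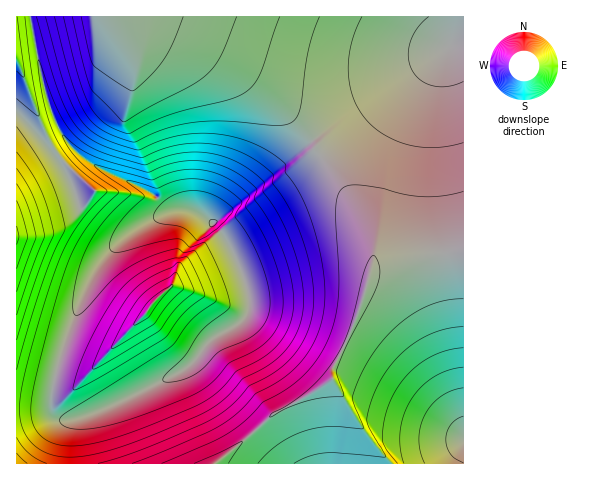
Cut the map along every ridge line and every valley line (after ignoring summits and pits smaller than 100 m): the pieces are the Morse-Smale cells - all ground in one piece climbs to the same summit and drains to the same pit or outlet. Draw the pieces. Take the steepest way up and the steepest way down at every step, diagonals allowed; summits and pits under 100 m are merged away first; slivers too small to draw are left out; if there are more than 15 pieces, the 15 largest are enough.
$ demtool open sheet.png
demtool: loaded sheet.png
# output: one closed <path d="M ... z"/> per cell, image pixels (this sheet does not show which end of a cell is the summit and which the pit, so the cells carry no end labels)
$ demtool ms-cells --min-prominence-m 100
<path d="M463 16l-433 1 14 71 9 29 12 22 17 18-15 12 0 6 6 11 8 24 24 20 12 5 9 0 21-13 27-11 15-1 15 6 14 12 12 16 11 25 8 26 0 16-3 7-9 7-23 13-26 29-70 36-42 17-5 7-1 8 0 29 145 0 58-50 26-13 33-22 0-10 24-48 16-54 46-11 46-6z"/><path d="M463 250l-45 6-46 11-16 54-24 48 0 10-33 22-26 13-57 49 247 1z"/><path d="M189 210l-22 3-26 13-23 18-22 26-19 42-20 57-6 38 6 10 5 3 11 0 23-7 85-41 18-16 15-18 23-13 11-11 0-24-18-46-20-24-10-7z"/><path d="M29 16l-13 1 0 392 26 0 13 7-4-9 3-29 14-45 13-33 20-37 12-14 16-14-12 0-8-3-26-20-4-6-6-20-6-11 0-6 15-12-17-18-12-22-9-29z"/><path d="M42 409l-26 1 0 53 53 1 2-37 7-8-17 1z"/>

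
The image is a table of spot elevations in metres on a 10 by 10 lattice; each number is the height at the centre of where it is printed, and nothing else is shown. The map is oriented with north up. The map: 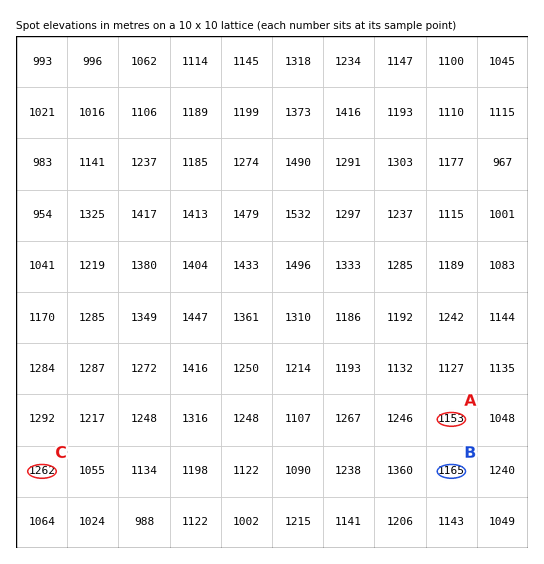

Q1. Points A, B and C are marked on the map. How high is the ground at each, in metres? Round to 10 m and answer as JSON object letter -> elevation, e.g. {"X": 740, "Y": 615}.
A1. {"A": 1150, "B": 1160, "C": 1260}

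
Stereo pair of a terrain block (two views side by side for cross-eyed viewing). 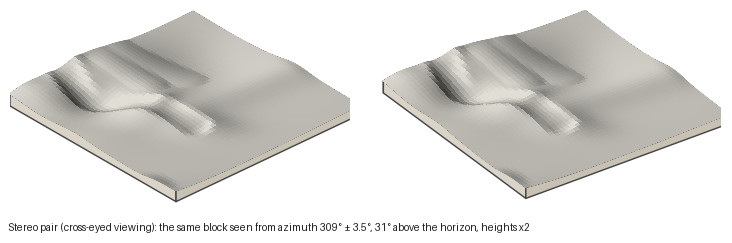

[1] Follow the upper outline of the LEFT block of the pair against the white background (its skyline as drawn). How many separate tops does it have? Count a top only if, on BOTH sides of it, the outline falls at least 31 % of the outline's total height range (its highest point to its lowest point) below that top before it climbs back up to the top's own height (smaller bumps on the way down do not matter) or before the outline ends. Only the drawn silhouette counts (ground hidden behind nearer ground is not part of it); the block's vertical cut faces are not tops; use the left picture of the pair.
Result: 1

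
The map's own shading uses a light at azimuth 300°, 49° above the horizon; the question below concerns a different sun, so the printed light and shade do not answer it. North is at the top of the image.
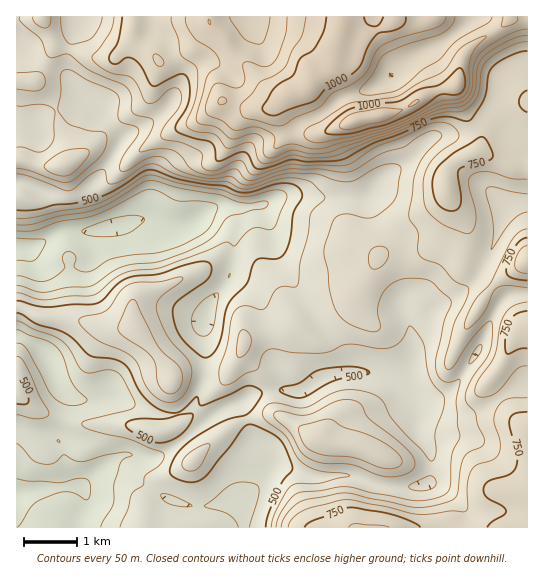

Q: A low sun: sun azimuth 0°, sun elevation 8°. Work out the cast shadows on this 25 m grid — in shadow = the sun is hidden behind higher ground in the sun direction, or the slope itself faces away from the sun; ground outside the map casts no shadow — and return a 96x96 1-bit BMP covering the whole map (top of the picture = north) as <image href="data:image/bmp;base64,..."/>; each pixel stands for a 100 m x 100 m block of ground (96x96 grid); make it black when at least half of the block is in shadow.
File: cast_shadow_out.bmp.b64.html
<image width="96" height="96" href="data:image/bmp;base64,Qk2+BAAAAAAAAD4AAAAoAAAAYAAAAGAAAAABAAEAAAAAAIAEAAATCwAAEwsAAAIAAAAAAAAA////AAAAAAAAAAAAAAAAAAAAAAAAAAAAAAAAAAAAAAAAAAAAAAAAAAAAAAAAAAAAgAAAAAAAAAAAAAAB4AAAAAAAAAAAAAAD4AAAAAAAAAAAAAAH8AAAAA+AAAD8AAAP8AAAAH/gAAD/CAAP8AAD///wAAD/vAAH8AAH///wAAAfPgAD8AB////gAAAAPwPgYAD///+AAAAAD4/wAAH///AAAAAAA//4AAH//8AAAAAAAP/8AAP//gAAAAAAAH/8AAP/AAAAAADAAD/+AAf4AAAAAAD8AD/OAAf4AAAAAAD/ABwAAA/wAAAAAAD/AAAMAAfgAAAAAAD8AAA+AAOAAAAAAADwAAD/DwAAAAAAAgDgAAH/D8AAAAAABwCAABv/j/AAAAABh4AAAP//h/gAAAABw4AAA///g/wAAAADwcAAB/+BAfwAAAADwEAAD/wAAPwAAAAD4AADz/wAAHgAQAAB4AAH7/4AADAB8AAAYAEP5/4AAAAB+PgAOAMf4/4AAAAB/fwAHAc/8/4AAAAD+fwAHgN/8f4AAAABg/wADwP/8f4AAAAAA/wADwD/8PAAAAAAA/gADwD/8AAAAAAAAYAAD4D/wAAAAAAAAAAAB4D/AAAAAAAAAAAAA4DgAAAAAAAAAAAAA4DAAAAAAAAAAAAAAYAAAAAD4AAAAAAAAAEAAAAP8AAAAA4AAD8AAAAP8AAAAh8AAD8AAAAH/4AAD5+AID8AAAAB///D///wMD8H4AAAN//////8AB//+AAAB//////+AA///AAAD//////cAAP//gAAD//////AAAD///8w///////gAAD////////////wAAD////////////wAAD////////////4AAD////////////4gAD////////////9wAD/////////////4AD/////////////4AD/////////////wAD/////////////wAD////////////9gAA////////////8AH/////////////8A////v/////////+N////3/////////+P////z//////////f////x////////////74P4///////////+CAD4f//////////8AAA4P/////////+AAAAAD/////////+AAAAAB/////////+AAAAAAf/////////AAAAA4P///4f////AAAAA8D///8H////AAAAA/Af///A////AAAAG/gHz//gH///wAwAPPwDg//wAP//4D4AfH4BgA/8AB//+D8A/j8AAAf/AAf//j8B/x+AAAH/wAH//z8D/x+AAAA/8AB//74H/w/AAAAf+AAH/8AH/w/AAAAP/4AA/8Af/w/gAAAH/+AA/8A//wfgAAAAP+AA/8B//gDwAAAAH/AB/8B/AABwAAAAB/4B/8BwAAAwAAAAB/+B/8YAAAAAAAAAB//A/88AAAACAAAAB//gf88AAAACAAAAA//gP98AAAAAAAAAAf/wD/8AAAAAAAAAAP/wB98AAAAAAAAAAAHwA8AAAAAAAAAAAAAAAA="/>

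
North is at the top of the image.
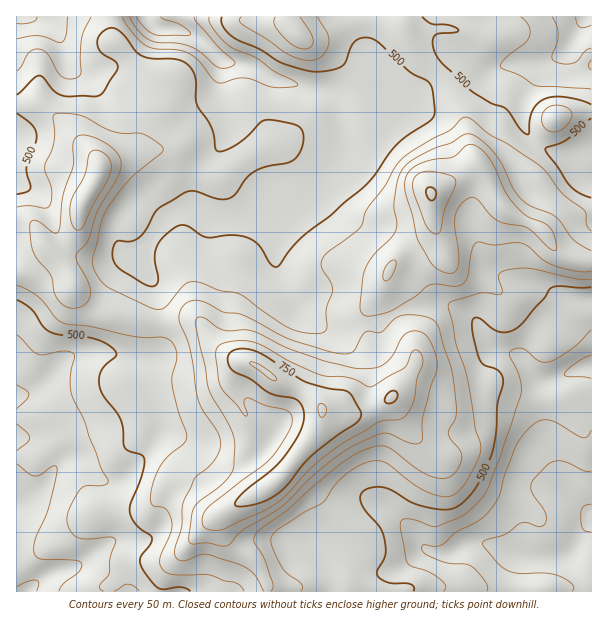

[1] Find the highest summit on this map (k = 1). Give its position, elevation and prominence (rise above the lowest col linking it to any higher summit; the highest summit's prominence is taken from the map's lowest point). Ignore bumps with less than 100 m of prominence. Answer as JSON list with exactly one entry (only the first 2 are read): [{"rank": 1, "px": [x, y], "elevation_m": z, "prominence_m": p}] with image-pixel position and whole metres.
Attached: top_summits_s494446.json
[{"rank": 1, "px": [270, 375], "elevation_m": 803, "prominence_m": 511}]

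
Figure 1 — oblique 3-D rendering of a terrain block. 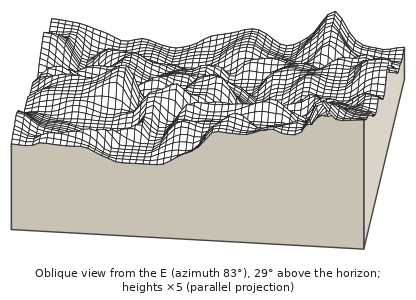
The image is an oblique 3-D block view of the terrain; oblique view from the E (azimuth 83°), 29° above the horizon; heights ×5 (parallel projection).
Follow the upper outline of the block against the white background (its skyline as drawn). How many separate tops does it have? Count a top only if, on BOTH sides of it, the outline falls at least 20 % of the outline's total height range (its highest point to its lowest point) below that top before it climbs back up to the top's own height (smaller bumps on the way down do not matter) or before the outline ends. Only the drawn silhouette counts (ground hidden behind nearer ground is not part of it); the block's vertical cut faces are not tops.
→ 2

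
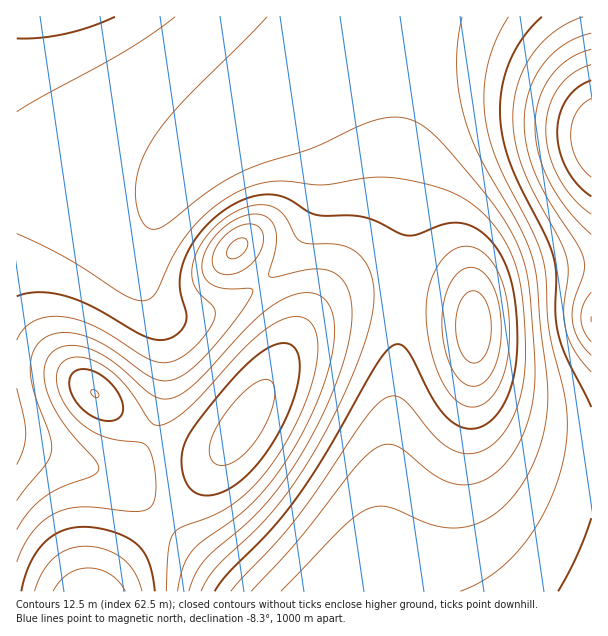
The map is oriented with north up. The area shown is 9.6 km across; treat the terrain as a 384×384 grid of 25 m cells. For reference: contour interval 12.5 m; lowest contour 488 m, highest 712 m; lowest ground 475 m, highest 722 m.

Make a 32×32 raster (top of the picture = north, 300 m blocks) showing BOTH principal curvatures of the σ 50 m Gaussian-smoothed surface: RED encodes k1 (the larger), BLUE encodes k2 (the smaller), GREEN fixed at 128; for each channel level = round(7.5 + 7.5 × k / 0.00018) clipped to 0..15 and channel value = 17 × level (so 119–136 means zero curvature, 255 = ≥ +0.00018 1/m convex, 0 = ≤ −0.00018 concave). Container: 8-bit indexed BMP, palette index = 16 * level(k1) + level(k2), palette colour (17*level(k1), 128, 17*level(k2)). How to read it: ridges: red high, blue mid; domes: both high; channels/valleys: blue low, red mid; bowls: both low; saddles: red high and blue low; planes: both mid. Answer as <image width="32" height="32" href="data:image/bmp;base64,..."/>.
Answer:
<image width="32" height="32" href="data:image/bmp;base64,Qk02CAAAAAAAADYEAAAoAAAAIAAAACAAAAABAAgAAAAAAAAEAAATCwAAEwsAAAABAAAAAAAAAIAAABGAAAAigAAAM4AAAESAAABVgAAAZoAAAHeAAACIgAAAmYAAAKqAAAC7gAAAzIAAAN2AAADugAAA/4AAAACAEQARgBEAIoARADOAEQBEgBEAVYARAGaAEQB3gBEAiIARAJmAEQCqgBEAu4ARAMyAEQDdgBEA7oARAP+AEQAAgCIAEYAiACKAIgAzgCIARIAiAFWAIgBmgCIAd4AiAIiAIgCZgCIAqoAiALuAIgDMgCIA3YAiAO6AIgD/gCIAAIAzABGAMwAigDMAM4AzAESAMwBVgDMAZoAzAHeAMwCIgDMAmYAzAKqAMwC7gDMAzIAzAN2AMwDugDMA/4AzAACARAARgEQAIoBEADOARABEgEQAVYBEAGaARAB3gEQAiIBEAJmARACqgEQAu4BEAMyARADdgEQA7oBEAP+ARAAAgFUAEYBVACKAVQAzgFUARIBVAFWAVQBmgFUAd4BVAIiAVQCZgFUAqoBVALuAVQDMgFUA3YBVAO6AVQD/gFUAAIBmABGAZgAigGYAM4BmAESAZgBVgGYAZoBmAHeAZgCIgGYAmYBmAKqAZgC7gGYAzIBmAN2AZgDugGYA/4BmAACAdwARgHcAIoB3ADOAdwBEgHcAVYB3AGaAdwB3gHcAiIB3AJmAdwCqgHcAu4B3AMyAdwDdgHcA7oB3AP+AdwAAgIgAEYCIACKAiAAzgIgARICIAFWAiABmgIgAd4CIAIiAiACZgIgAqoCIALuAiADMgIgA3YCIAO6AiAD/gIgAAICZABGAmQAigJkAM4CZAESAmQBVgJkAZoCZAHeAmQCIgJkAmYCZAKqAmQC7gJkAzICZAN2AmQDugJkA/4CZAACAqgARgKoAIoCqADOAqgBEgKoAVYCqAGaAqgB3gKoAiICqAJmAqgCqgKoAu4CqAMyAqgDdgKoA7oCqAP+AqgAAgLsAEYC7ACKAuwAzgLsARIC7AFWAuwBmgLsAd4C7AIiAuwCZgLsAqoC7ALuAuwDMgLsA3YC7AO6AuwD/gLsAAIDMABGAzAAigMwAM4DMAESAzABVgMwAZoDMAHeAzACIgMwAmYDMAKqAzAC7gMwAzIDMAN2AzADugMwA/4DMAACA3QARgN0AIoDdADOA3QBEgN0AVYDdAGaA3QB3gN0AiIDdAJmA3QCqgN0Au4DdAMyA3QDdgN0A7oDdAP+A3QAAgO4AEYDuACKA7gAzgO4ARIDuAFWA7gBmgO4Ad4DuAIiA7gCZgO4AqoDuALuA7gDMgO4A3YDuAO6A7gD/gO4AAID/ABGA/wAigP8AM4D/AESA/wBVgP8AZoD/AHeA/wCIgP8AmYD/AKqA/wC7gP8AzID/AN2A/wDugP8A/4D/AKioqampqainppWFdnZ2hoaGd3d3d4eHh4eHh4eHh4eHqKioqJiop6allZaGdoaGhoZ2d3d3h4eHh4eHh4eHh4eoqKiYmJeWpaWllpeHhoWFhnZ3d3eHh4eHh4eHh4eHh5eomJeXh5aVpaanp5eHhoWFhnZ3d4eHh4eHh4eHh4eHl5eXl4aGhZWlpreoqJeGhYWFdnZ3d4eHh4eHh4eHh4eXl5aGhXV1hZanuLiomIeGhYV1dnd3h4eHl5eHh4eHh4aWloWFdXV2h6i4uLiomIaFhXV2dneHh5eXl4eHh4eHhoaFhISFhYaWmLi4yLioh4aFhXV2doeHl6eXl4eHh4eGhYSUlKWlpaWXqLjIyLiYh4WFdXV2hpenp6eXhoaHh3aFlKbI59W0pJanuMjIyKiHhoWFdXWGl6e3t5eWhoaHhZWmyvv51aOUlZeoyMjIuJiGhYSFhYaWt8e3ppaWlpaGptj7/Nmlg4SFhpi4yMi4qJeFhYSEhZa42MinlpWWppbG+PnZloR0dHV2h6jIyMi4l4aFhISFlsj52KeWlaWlpsbXx6aEdHRlZXWHmLjIyLinloWEhISWyfnpp5aVpZSmtrallYV1dWVldISGp7jIuKeXhYSEhJbJ+umohoaEUpaWlpWFhXV1hXSDgoOVp7i4p5eGhYSElsn66aiHdnRRl5aGhoZ2doWUpbWikJKVp7inl5aFhISWuPnpqJaFlJOHh4aGhnd2hJPF9+izkJKGl6eXl4aFhZa36NinlpWltIeHh4eHd3Z0grT4+/u0kYSHl5eXhoaFlrfYyKiXlqWlh4eHh4d3d3WCkcb8/fqkg4aHl5eHhoaWp8e4qJeWlaWHh4eHh3d3doSBkLf6+daUhYeHh4eHhpent7eYh4aFlYeHh4eHd3d3doOAkbTm1qWGd4eHh4eHl6enp5eHhoWFh4eHh4d3d3d3doOBkqOllYZ3h4eHh4eXl6enl4d2dXSHh4eHh3d3d3d3doWEhISFhneHh4eHh5eXp6eWhmZlZIeHh4eHd3d3d3d3d3aFhoZ2d4eHh4eHl5enppaGZlVUh4eHh4d3d3d3d3d3d3d3d3eHh4eHh4eXl6emloZ1ZVSHh4eHh4d3d3d3d3d3d3d3d4eHh4eHh5eXl5aWhnVlVIeHh4eHh4eHd3d3d3d3d3eHh4eHh4eHl5eXl5aGdXVkh4eHh4eHh4eHh3d3d3d3h4eHh4eHh4eHl5eXloaGdXWHh4eHh4eHh4eHh4eHh4eHh4eHh4eHh4eXl5eXloaGhYeHh4eHh4eHh4eHh4eHh4eHh4eHh4eHh4eXl5eWloaGh4eGhoaGhoeHh4eHh4eHh4eHh4eHh4eHh4eXl5eXlpY="/>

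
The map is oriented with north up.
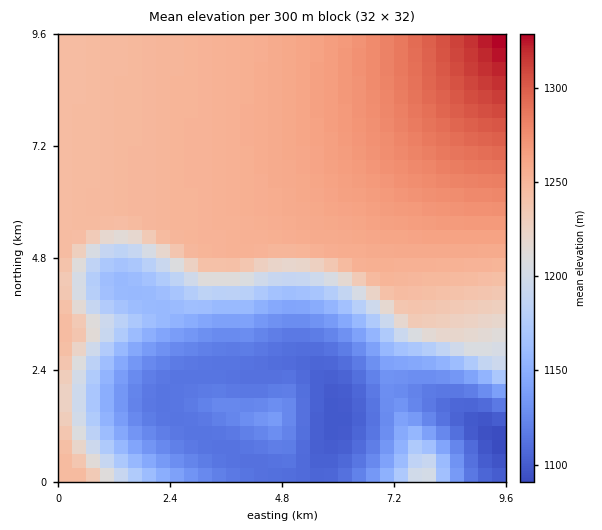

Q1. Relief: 1090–1335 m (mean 1210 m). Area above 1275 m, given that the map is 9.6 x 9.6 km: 9.6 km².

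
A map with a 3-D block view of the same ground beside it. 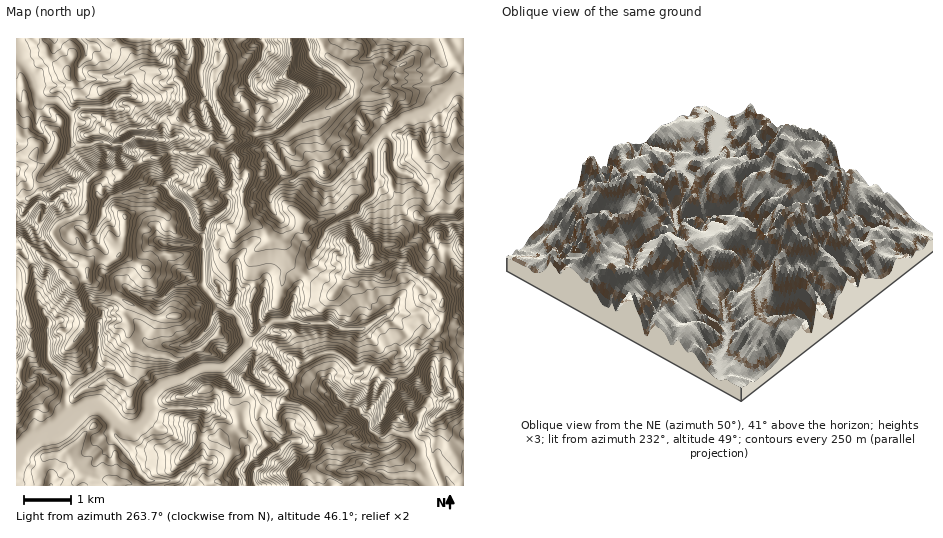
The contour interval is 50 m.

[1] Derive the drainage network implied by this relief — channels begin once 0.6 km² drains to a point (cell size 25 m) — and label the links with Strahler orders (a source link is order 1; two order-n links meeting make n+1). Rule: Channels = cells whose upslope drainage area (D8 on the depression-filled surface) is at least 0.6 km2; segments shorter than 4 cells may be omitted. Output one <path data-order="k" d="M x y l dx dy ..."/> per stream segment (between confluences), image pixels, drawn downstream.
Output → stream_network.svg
<path data-order="1" d="M347 470l16-1 1 1 6 0 1 1 11 0 7 5 27 0 9 7 3 0 2 1"/><path data-order="1" d="M192 467l-5 4-4 2-7 7-3 1-25 0-10-10-2-5-9-10-1-3-13-13-1 0-2-4 0-7 3-4 0-6"/><path data-order="1" d="M248 452l0 3-3 5-9 10 0 4 3 6 0 5"/><path data-order="1" d="M294 441l-3 0-5 2-9 10-7 2-6 6-1 5-4 2-2 0-4 3 0 11 2 3 1 0"/><path data-order="2" d="M412 438l9 11 0 11 3 2 0 4 4 10 2 8"/><path data-order="3" d="M113 419l-11-12-7-2-10 1-2 2-7 3-7 6"/><path data-order="3" d="M69 417l-12 10-5 0-5 4-2 0-7 5-5 6-7 6-5 8-1 5-3 3"/><path data-order="3" d="M150 410l0 2-4 7-12 12-4 0-6-3-11-9"/><path data-order="1" d="M203 408l-52 0-1 2"/><path data-order="1" d="M427 401l0 3-7 9-2 7 0 4-6 9 0 5"/><path data-order="2" d="M67 392l-1 2 0 12 3 11"/><path data-order="1" d="M328 384l0 1 8 8 1 4 11 9 6 0 3 1 3 3 2 5 7 6 0 7 1 3 8 7 6 0 6-6 5 0 7 3 8 0 2 3"/><path data-order="2" d="M98 369l-6 6-12 7-9 8-4 2"/><path data-order="1" d="M105 368l-6 0-1 1"/><path data-order="1" d="M252 347l-1-2-5 0"/><path data-order="3" d="M246 345l-21 21-2 2-20 0-11 4-12 7-9 3-11 4-10 12 0 12"/><path data-order="1" d="M165 344l2 1 18 0 5-3 5-1 13-13 2-4 4-12 6-5"/><path data-order="3" d="M248 342l-2 3"/><path data-order="2" d="M262 330l-9 8-5 4"/><path data-order="1" d="M396 323l-8-8-2 0"/><path data-order="1" d="M99 322l-1 2 0 45"/><path data-order="2" d="M287 320l-2 1-13 0-10 9"/><path data-order="2" d="M386 315l-10 5-7 6-7 3-21 0-13-7-2 1-26 0-3-2-10-1"/><path data-order="2" d="M232 312l5 4 2 8 9 18"/><path data-order="2" d="M220 307l8 5 4 0"/><path data-order="1" d="M41 306l2 3 0 4 6 8 0 3-2 5 1 1 0 29 16 17 0 8 3 5 0 3"/><path data-order="1" d="M292 305l0 7-5 8"/><path data-order="1" d="M402 295l-4 4-5 10-7 6"/><path data-order="1" d="M264 294l0 4-5 11 0 13 3 4 0 4"/><path data-order="1" d="M129 289l2 3 13 7 17 0 15-13 6 0 1-1 19 0 1 1"/><path data-order="2" d="M203 286l0 2 17 19"/><path data-order="1" d="M237 274l0 21-5 13 0 4"/><path data-order="1" d="M314 254l6-9 0-2 5-8 1-5 2-2 15-9 3 0 12-5 3-4 1-6 12-9 1-2 0-42-1-2 1-8"/><path data-order="2" d="M203 250l0 36"/><path data-order="1" d="M160 242l5 2 6 0 1 1 25 0 4 1 2 4"/><path data-order="2" d="M203 236l0 14"/><path data-order="1" d="M36 231l-1-3-11-10"/><path data-order="1" d="M96 230l2-7 4-6 0-7 1-3 7-10 9-3 5 0 16-6 11 0 6-5 8 3"/><path data-order="1" d="M430 229l7-6 12 0 2-1 8 1 4-4"/><path data-order="2" d="M24 218l-4 1-3-3 0-5"/><path data-order="1" d="M46 204l-4-2-4 0-9 8-2 5-3 3"/><path data-order="1" d="M270 201l0-6 1-2 9-10 3-1 4 0 1-1"/><path data-order="1" d="M228 198l1 2 0 4-1 3-8 8-7 3-6 6-1 7-3 5"/><path data-order="2" d="M165 186l3 3 3 6 4 5 8 4 5 7 5 17 7 7 3 1"/><path data-order="2" d="M288 181l7-1 4-4 10-1 12 9 11 0 17-17 0-1 1 0 19-19 2 0 1-3 3-3"/><path data-order="1" d="M418 181l-4-4-4-2-12-3-5-5 0-18 2-1 0-3-2-4-5-6-2-4"/><path data-order="1" d="M173 177l-2 2-6 7"/><path data-order="1" d="M276 163l4 11 6 7 2 0"/><path data-order="1" d="M67 155l2-2 2-6 0-6"/><path data-order="2" d="M71 141l0-25-2-3"/><path data-order="2" d="M375 141l11-10"/><path data-order="1" d="M162 140l-28-3-14 8-10 0-4-3-12 0-4 3-16 0-3-4"/><path data-order="2" d="M386 131l5-5 8-3 4-4 8-1 8-5 4 0 5-2 14-13 2 0 8-9 11-6"/><path data-order="2" d="M69 113l-13-13-13 0-5-5-2-3 0-4-2-4-3-10-4-6-8-10 0-3-2-2 0-14"/><path data-order="1" d="M335 102l2-2 9-9 0-6-14-13-14-7-7-7-2-2 0-9-3-8"/><path data-order="1" d="M270 100l-7-2-8-5-4-3-2-6 0-8 1-2 12-14 2-17-4-4"/><path data-order="1" d="M136 97l-4-1-12 0-11 10-4 0-1 1-24 0-7 6-4 0"/><path data-order="1" d="M204 96l0-4-2-3 0-5-1-1 0-7-1-1 1-10 3-7 0-14-3-5"/><path data-order="1" d="M440 57l-2-8-6-10"/><path data-order="1" d="M85 54l0-8-7-7"/><path data-order="1" d="M148 39l-19 0"/><path data-order="1" d="M399 39l33 0"/>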